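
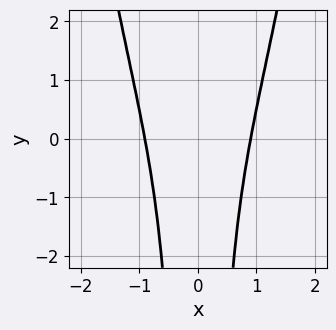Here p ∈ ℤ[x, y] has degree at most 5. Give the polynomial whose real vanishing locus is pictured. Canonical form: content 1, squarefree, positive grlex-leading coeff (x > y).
3*x^4 - 2*x^2*y - 2

First, degree: no degree-3 curve has this shape, so deg p = 4.
Next, symmetries: the x ↦ −x reflection is a symmetry, so x appears only in even powers.
Then, from the axis intercepts and sections: it misses every integer gridline on the y-axis.
Finally, fitting integer coefficients to these (and the overall shape) gives p.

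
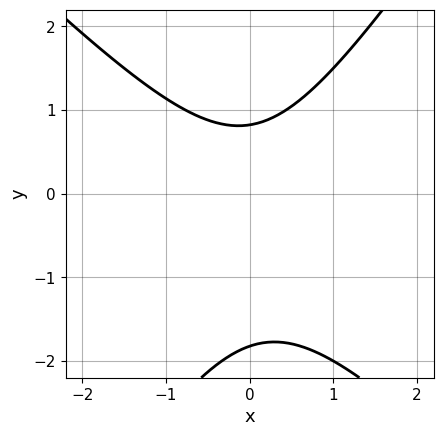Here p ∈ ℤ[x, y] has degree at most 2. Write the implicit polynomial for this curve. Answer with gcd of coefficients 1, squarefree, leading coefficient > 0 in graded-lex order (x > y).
3*x^2 + x*y - 2*y^2 - 2*y + 3

1. The degree is 2 — the shape is more complex than any degree-1 curve.
2. Reading off the gridlines: it misses every integer gridline on the x-axis.
3. Solving for integer coefficients yields p as stated.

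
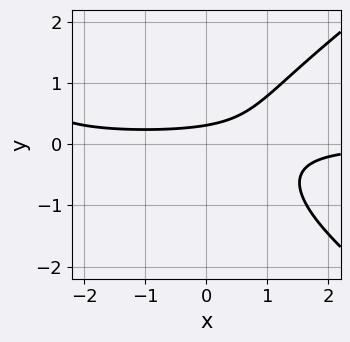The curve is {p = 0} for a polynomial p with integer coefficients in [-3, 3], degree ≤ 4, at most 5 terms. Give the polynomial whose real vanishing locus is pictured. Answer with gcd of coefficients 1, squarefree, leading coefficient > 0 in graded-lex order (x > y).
x^2*y - 2*y^3 + 2*x*y - 3*y + 1

(a) Degree: a generic line meets the curve in up to 3 points, so deg p = 3.
(b) Against the integer gridlines: no x-intercept at any integer in the box.
(c) Assembling these constraints gives the stated polynomial.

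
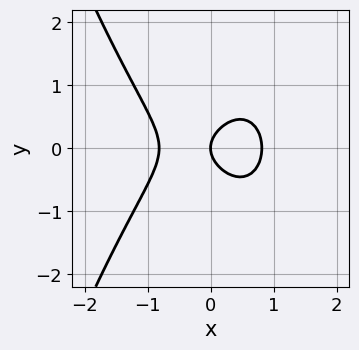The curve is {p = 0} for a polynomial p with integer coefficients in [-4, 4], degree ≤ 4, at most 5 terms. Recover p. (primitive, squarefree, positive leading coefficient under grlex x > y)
3*x^3 + 3*y^2 - 2*x

1. The degree is 3 — the shape is more complex than any degree-2 curve.
2. Symmetries: the y ↦ −y reflection is a symmetry, so y appears only in even powers.
3. Checking where it meets the axes: one y-axis crossing is at y = 0; one x-axis crossing is at x = 0.
4. These observations pin down the coefficients.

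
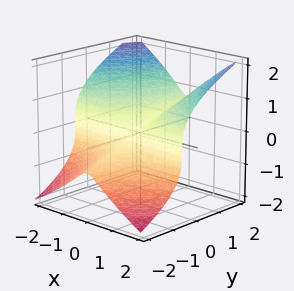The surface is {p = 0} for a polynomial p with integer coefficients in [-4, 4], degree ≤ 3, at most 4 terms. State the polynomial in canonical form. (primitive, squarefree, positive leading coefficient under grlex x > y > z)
2*x^2*y + y*z^2 - 3*z^3 + x^2

(a) Degree: a generic line meets the surface in up to 3 points, so deg p = 3.
(b) Against the integer gridlines: one z-axis crossing is at z = 0; one x-axis crossing is at x = 0; the visible y-axis segment lies entirely on the surface.
(c) Putting this together gives p.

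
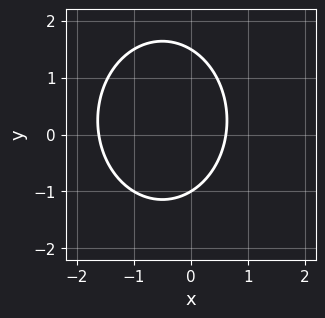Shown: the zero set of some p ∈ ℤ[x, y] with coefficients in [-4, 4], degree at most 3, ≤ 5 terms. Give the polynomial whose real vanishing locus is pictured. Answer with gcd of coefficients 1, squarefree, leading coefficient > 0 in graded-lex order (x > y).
(a) Degree: no degree-1 curve has this shape, so deg p = 2.
(b) From the axis intercepts and sections: one y-axis crossing is at y = -1.
(c) Matching integer coefficients to the picture gives p.

3*x^2 + 2*y^2 + 3*x - y - 3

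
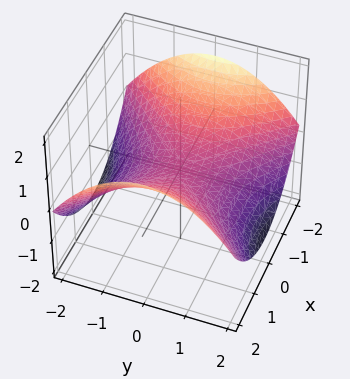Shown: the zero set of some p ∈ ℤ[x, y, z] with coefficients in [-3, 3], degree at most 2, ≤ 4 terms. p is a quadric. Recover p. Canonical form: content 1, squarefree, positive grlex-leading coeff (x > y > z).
x^2 - y^2 - 3*z

1. The degree is 2 — a saddle surface; a quadric.
2. Symmetries: the y ↦ −y reflection is a symmetry, so y appears only in even powers; mirror symmetry x ↦ −x ⇒ only even powers of x.
3. Against the integer gridlines: it crosses the z-axis at the gridline z = 0; one y-axis crossing is at y = 0; one x-axis crossing is at x = 0.
4. Matching integer coefficients to the picture gives p.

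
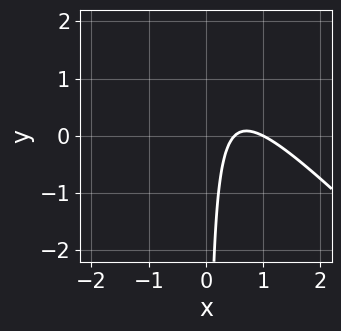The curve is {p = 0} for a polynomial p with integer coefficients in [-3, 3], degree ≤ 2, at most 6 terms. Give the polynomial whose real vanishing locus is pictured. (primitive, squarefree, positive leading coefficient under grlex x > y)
First, deg p = 2.
Then, reading off the gridlines: it crosses the x-axis at the gridline x = 1; it misses every integer gridline on the y-axis.
Finally, fitting integer coefficients to these (and the overall shape) gives p.

2*x^2 + 2*x*y - 3*x + 1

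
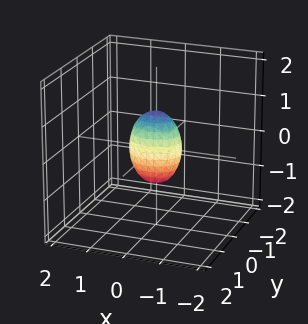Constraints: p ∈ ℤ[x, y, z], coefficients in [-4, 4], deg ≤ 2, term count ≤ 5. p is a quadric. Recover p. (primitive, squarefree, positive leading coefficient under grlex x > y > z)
deg p = 2.
Symmetries: the y ↦ −y reflection is a symmetry, so y appears only in even powers; it's symmetric under x → −x, forcing even powers of x; mirror symmetry z ↦ −z ⇒ only even powers of z.
Observable constraints: among the integer gridlines, it crosses the z-axis at z ∈ {-1, 1}.
Solving for integer coefficients yields p as stated.

2*x^2 + 3*y^2 + z^2 - 1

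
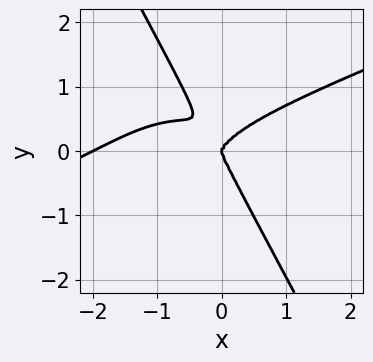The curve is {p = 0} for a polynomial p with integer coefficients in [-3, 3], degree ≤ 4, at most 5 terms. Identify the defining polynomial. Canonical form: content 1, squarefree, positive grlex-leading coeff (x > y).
First, deg p = 4. No degree-3 curve has this shape.
Then, from the axis intercepts and sections: one y-axis crossing is at y = 0; the x-axis gridline crossings are at x ∈ {-2, 0}.
Finally, matching integer coefficients to the picture gives p.

x^4 - 2*x^3*y - 3*x*y^3 - 2*y^4 + 2*x^3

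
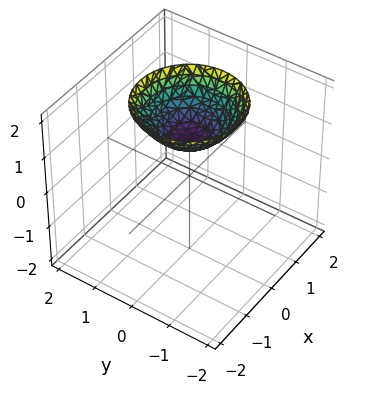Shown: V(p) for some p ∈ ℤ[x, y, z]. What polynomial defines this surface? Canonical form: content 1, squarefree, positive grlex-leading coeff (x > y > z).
2*x^2 + 2*y^2 - 3*z + 3

The degree is 2 — a generic line meets the surface in up to 2 points.
By symmetry, the surface is invariant under rotation about z: p = q(x² + y², z).
From the visible intercepts: no x-intercept at any integer in the box; a circular section at z = 2 has radius between 1 and 2; it misses every integer gridline on the y-axis.
Solving for integer coefficients yields p as stated. Check: (0, 0, 1) on the z-axis lies on the surface, and p(0, 0, 1) = 0. ✓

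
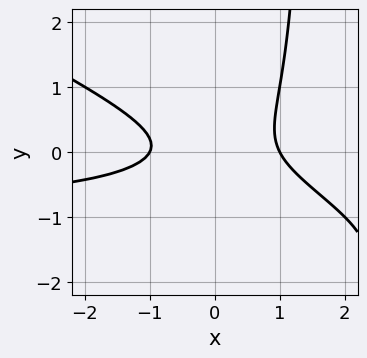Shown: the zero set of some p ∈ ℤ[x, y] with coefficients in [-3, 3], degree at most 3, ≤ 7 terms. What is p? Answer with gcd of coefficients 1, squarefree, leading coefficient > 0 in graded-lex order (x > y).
x^2*y + 2*x*y^2 + x^2 - 3*y^2 - 1

deg p = 3.
From the axis intercepts and sections: it misses every integer gridline on the y-axis; among the integer gridlines, it crosses the x-axis at x ∈ {-1, 1}.
Assembling these constraints gives the stated polynomial.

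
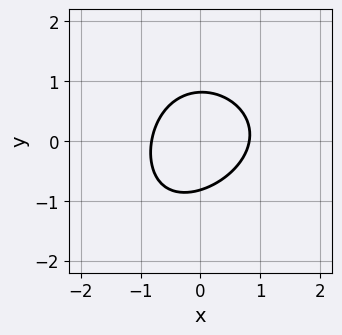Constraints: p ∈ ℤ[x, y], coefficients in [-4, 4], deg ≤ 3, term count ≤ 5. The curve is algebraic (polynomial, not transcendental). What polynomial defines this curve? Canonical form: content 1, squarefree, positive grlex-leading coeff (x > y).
x*y^2 + 3*x^2 - x*y + 3*y^2 - 2

First, deg p = 3.
Finally, the integer polynomial consistent with all of this is the stated p.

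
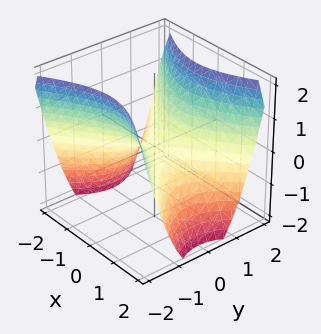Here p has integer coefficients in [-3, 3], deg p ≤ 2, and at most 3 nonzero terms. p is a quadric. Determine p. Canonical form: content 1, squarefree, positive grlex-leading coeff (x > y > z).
Degree: a saddle surface; a quadric, so deg p = 2.
Symmetries: it's symmetric under y → −y, forcing even powers of y; it's symmetric under x → −x, forcing even powers of x.
Reading off the gridlines: one y-axis crossing is at y = 0; it meets the x-axis at x = 0 (among the integer gridlines); it crosses the z-axis at the gridline z = 0.
Solving for integer coefficients yields p as stated.

2*x^2 - 3*y^2 + 3*z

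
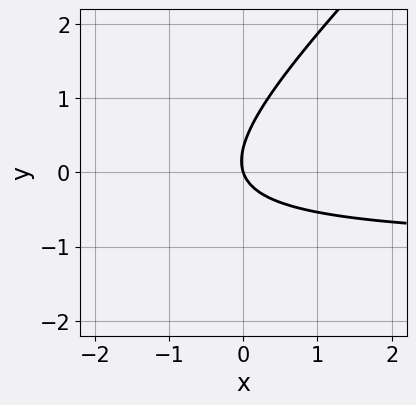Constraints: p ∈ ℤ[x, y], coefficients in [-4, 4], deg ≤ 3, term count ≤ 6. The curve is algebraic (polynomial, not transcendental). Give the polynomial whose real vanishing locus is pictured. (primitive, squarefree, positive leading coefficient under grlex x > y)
First, degree: a generic line meets the curve in up to 2 points, so deg p = 2.
Then, against the integer gridlines: one x-axis crossing is at x = 0; it meets the y-axis at y = 0 (among the integer gridlines).
Finally, together with the visible shape, these determine p as stated.

3*x*y - 3*y^2 + 3*x + y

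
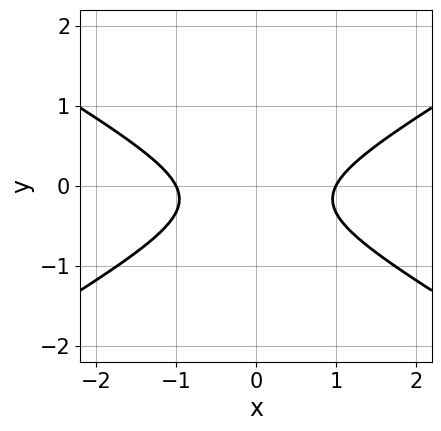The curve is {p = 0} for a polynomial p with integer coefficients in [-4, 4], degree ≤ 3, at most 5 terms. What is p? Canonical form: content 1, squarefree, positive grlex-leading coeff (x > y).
x^2 - 3*y^2 - y - 1

(a) Degree: the shape is more complex than any degree-1 curve, so deg p = 2.
(b) Symmetries: the x ↦ −x reflection is a symmetry, so x appears only in even powers.
(c) From the axis intercepts and sections: the curve avoids every integer y-axis point in the box; among the integer gridlines, it crosses the x-axis at x ∈ {-1, 1}.
(d) Assembling these constraints gives the stated polynomial.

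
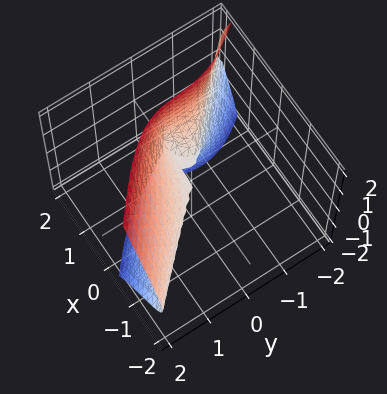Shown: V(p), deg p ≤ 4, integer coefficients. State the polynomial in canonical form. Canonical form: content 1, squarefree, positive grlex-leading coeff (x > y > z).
3*x*y^2 + 3*x*z^2 + 3*y^3 + y*z - 3*z^2

(a) deg p = 3. A generic line meets the surface in up to 3 points.
(b) Reading off the gridlines: one y-axis crossing is at y = 0; one z-axis crossing is at z = 0.
(c) Solving for integer coefficients yields p as stated.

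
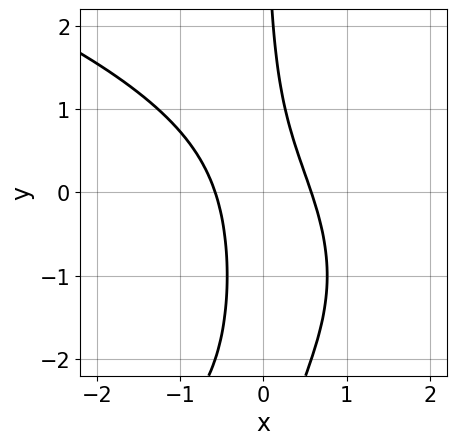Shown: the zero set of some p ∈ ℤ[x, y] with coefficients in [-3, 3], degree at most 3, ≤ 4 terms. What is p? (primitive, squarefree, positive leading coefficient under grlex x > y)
x*y^2 + 3*x^2 + 2*x*y - 1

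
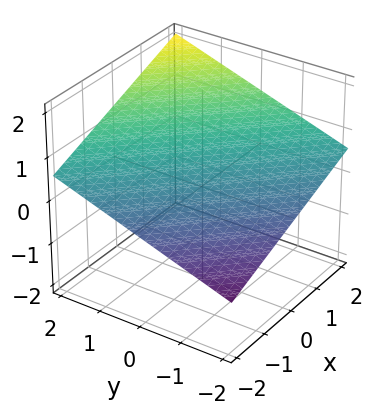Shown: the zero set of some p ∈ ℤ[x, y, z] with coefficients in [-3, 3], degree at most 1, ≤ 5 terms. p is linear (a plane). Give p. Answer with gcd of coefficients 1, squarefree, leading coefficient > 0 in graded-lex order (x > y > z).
First, deg p = 1.
Then, from the visible intercepts: it crosses the y-axis at the gridline y = -2; one x-axis crossing is at x = -2.
Finally, the integer polynomial consistent with all of this is the stated p.

x + y - 3*z + 2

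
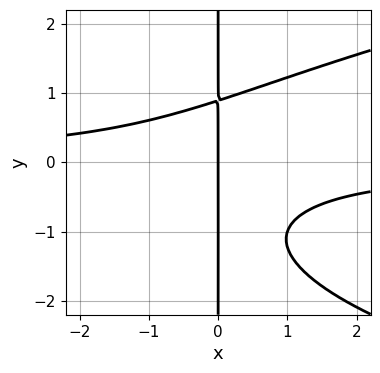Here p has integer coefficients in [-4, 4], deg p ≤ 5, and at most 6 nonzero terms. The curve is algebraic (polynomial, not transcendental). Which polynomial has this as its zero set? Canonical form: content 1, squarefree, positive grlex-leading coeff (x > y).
The degree is 4 — a generic line meets the curve in up to 4 points.
From the axis intercepts and sections: every point of the y-axis in the box is on the curve; it meets the x-axis at x = 0 (among the integer gridlines).
The integer polynomial consistent with all of this is the stated p.

2*x*y^3 - 3*x^2*y + 2*x*y^2 - 3*x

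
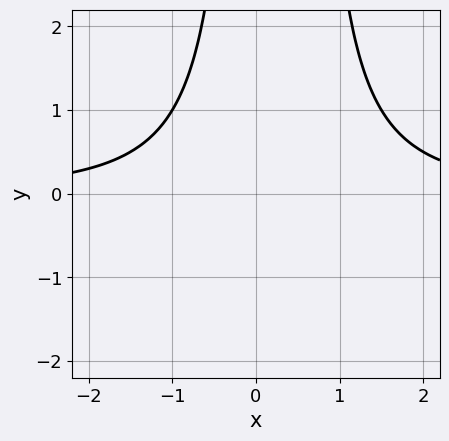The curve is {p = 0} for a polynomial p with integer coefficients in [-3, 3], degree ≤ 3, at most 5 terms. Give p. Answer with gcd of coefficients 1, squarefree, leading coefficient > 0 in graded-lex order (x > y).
2*x^2*y - x*y - 3

1. Degree: the shape is more complex than any degree-2 curve, so deg p = 3.
2. From the axis intercepts and sections: no x-intercept at any integer in the box; it misses every integer gridline on the y-axis.
3. Assembling these constraints gives the stated polynomial.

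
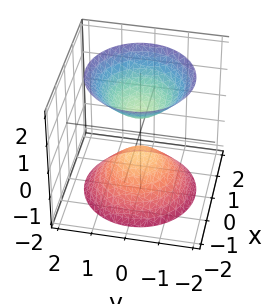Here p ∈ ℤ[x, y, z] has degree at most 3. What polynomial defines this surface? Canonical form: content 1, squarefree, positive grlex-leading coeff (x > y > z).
1. I count 2 distinct pieces.
2. The degree is 2 — two separate bowl-shaped sheets opening away from each other; a quadric.
3. Symmetry: the z-axis is an axis of rotation, so x and y enter only as x² + y²; mirror symmetry z ↦ −z ⇒ only even powers of z.
4. From the axis intercepts and sections: the surface avoids every integer x-axis point in the box; no y-intercept at any integer in the box.
5. Putting this together gives p.

3*x^2 + 3*y^2 - 2*z^2 + 1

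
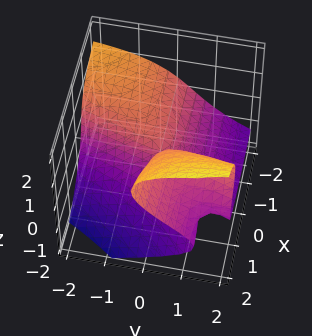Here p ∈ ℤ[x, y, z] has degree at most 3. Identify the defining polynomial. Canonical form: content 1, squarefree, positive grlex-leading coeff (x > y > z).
The degree is 3 — a generic line meets the surface in up to 3 points.
Checking where it meets the axes: it crosses the z-axis at the gridline z = 0; one y-axis crossing is at y = 0.
Matching integer coefficients to the picture gives p.

2*z^3 - 3*x*y - 3*x*z + y^2 + x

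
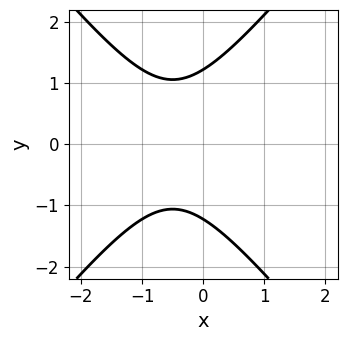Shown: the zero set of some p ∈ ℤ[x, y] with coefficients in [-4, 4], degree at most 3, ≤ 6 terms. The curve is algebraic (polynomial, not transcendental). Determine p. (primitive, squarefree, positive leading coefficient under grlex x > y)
3*x^2 - 2*y^2 + 3*x + 3

First, the degree is 2 — a generic line meets the curve in up to 2 points.
Then, symmetries: the y ↦ −y reflection is a symmetry, so y appears only in even powers.
Next, against the integer gridlines: the curve avoids every integer x-axis point in the box.
Finally, fitting integer coefficients to these (and the overall shape) gives p.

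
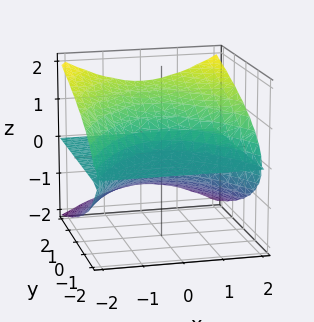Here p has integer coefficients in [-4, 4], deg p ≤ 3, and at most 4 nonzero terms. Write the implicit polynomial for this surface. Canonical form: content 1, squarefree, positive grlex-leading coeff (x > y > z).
x^2*z - 2*z^3 + 2*y*z

1. There are 2 components. They look like related sheets of one shape, so recover p as a whole.
2. deg p = 3. The shape is more complex than any degree-2 surface.
3. From the axis intercepts and sections: the visible y-axis segment lies entirely on the surface; it crosses the z-axis at the gridline z = 0; the visible x-axis segment lies entirely on the surface.
4. Fitting integer coefficients to these (and the overall shape) gives p.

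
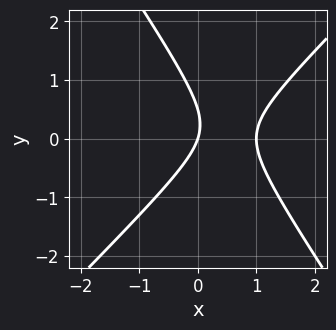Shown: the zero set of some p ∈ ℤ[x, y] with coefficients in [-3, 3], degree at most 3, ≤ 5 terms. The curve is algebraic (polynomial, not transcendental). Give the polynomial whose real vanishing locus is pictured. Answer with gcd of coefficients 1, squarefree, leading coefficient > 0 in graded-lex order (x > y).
First, deg p = 2. A generic line meets the curve in up to 2 points.
Next, reading off the gridlines: the x-axis gridline crossings are at x ∈ {0, 1}; it crosses the y-axis at the gridline y = 0.
Finally, matching integer coefficients to the picture gives p.

3*x^2 - x*y - 2*y^2 - 3*x + y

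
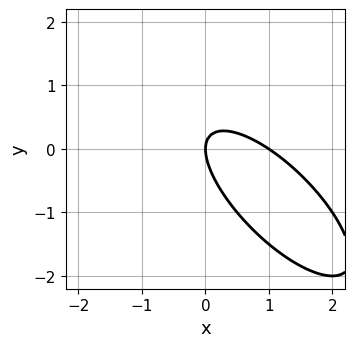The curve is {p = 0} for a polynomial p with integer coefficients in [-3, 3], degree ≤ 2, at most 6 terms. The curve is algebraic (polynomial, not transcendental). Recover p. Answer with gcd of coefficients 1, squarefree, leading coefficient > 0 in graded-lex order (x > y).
(a) The degree is 2 — the shape is more complex than any degree-1 curve.
(b) Checking where it meets the axes: the x-axis gridline crossings are at x ∈ {0, 1}; one y-axis crossing is at y = 0.
(c) Assembling these constraints gives the stated polynomial.

2*x^2 + 3*x*y + 2*y^2 - 2*x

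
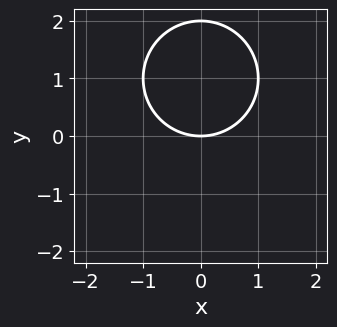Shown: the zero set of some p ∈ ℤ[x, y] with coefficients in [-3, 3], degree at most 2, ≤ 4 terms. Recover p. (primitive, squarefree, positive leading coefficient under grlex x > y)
x^2 + y^2 - 2*y

(a) The degree is 2 — the shape is more complex than any degree-1 curve.
(b) Symmetries: it's symmetric under x → −x, forcing even powers of x.
(c) Observable constraints: among the integer gridlines, it crosses the y-axis at y ∈ {0, 2}; it crosses the x-axis at the gridline x = 0.
(d) The integer polynomial consistent with all of this is the stated p.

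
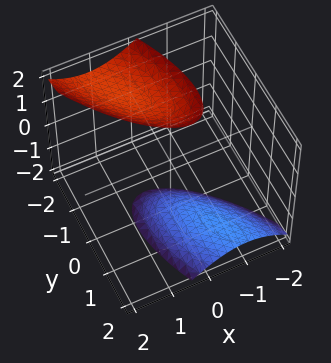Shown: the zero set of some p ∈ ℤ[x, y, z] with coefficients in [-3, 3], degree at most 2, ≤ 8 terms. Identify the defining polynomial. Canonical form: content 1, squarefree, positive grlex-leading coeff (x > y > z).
2*x^2 + 2*x*y + y^2 + y*z - z^2 + 3

First, I count 2 distinct pieces. Treating them together as one polynomial.
Next, degree: a generic line meets the surface in up to 2 points, so deg p = 2.
Next, from the visible intercepts: no x-intercept at any integer in the box; no y-intercept at any integer in the box.
Finally, matching integer coefficients to the picture gives p.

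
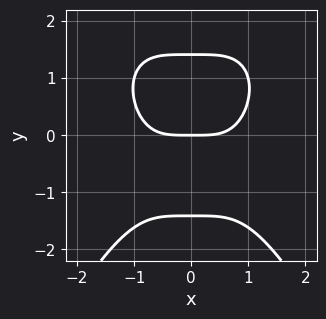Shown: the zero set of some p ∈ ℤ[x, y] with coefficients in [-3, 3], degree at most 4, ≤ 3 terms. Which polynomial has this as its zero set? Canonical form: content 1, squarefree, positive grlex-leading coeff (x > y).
(a) Degree: a generic line meets the curve in up to 4 points, so deg p = 4.
(b) Symmetries: it's symmetric under x → −x, forcing even powers of x.
(c) From the axis intercepts and sections: one x-axis crossing is at x = 0; it crosses the y-axis at the gridline y = 0.
(d) Assembling these constraints gives the stated polynomial.

x^4 + y^3 - 2*y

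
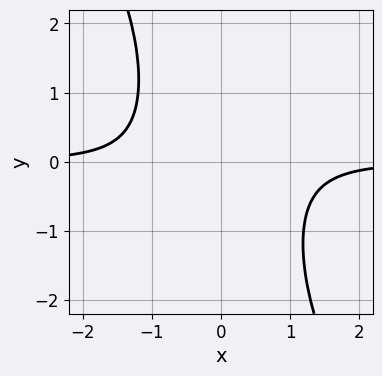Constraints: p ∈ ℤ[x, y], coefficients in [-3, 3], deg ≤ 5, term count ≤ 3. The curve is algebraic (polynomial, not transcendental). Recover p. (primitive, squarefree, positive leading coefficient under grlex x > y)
deg p = 4. A generic line meets the curve in up to 4 points.
From the axis intercepts and sections: it misses every integer gridline on the y-axis; it misses every integer gridline on the x-axis.
Matching integer coefficients to the picture gives p.

2*x^3*y + x^2*y^2 + 2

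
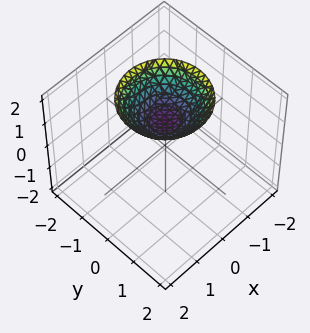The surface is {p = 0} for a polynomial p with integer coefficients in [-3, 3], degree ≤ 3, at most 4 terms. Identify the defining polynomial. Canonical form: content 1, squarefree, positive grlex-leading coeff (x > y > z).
(a) The degree is 2 — no degree-1 surface has this shape.
(b) Symmetries: rotational symmetry about the z-axis ⇒ p depends on x, y only through x² + y².
(c) Reading off the gridlines: it meets the z-axis at z = 1 (among the integer gridlines); a circular section at z = 2 has radius between 1 and 2.
(d) These observations pin down the coefficients.

2*x^2 + 2*y^2 - 3*z + 3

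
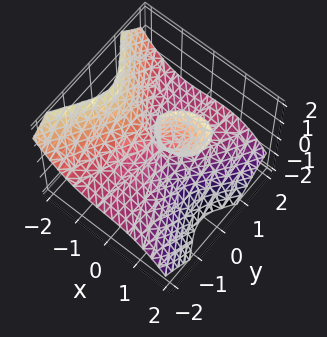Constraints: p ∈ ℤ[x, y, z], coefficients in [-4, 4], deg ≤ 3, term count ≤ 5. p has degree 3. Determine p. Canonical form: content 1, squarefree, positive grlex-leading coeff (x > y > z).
First, I count 2 distinct pieces. Treating them together as one polynomial.
Then, degree: a generic line meets the surface in up to 3 points, so deg p = 3.
Next, observable constraints: one x-axis crossing is at x = 0; the visible z-axis segment lies entirely on the surface.
Finally, matching integer coefficients to the picture gives p. Check: (0, -2, 0) on the y-axis lies on the surface, and p(0, -2, 0) = 0. ✓

2*x^3 - x*z^2 + 3*y^2*z - x*y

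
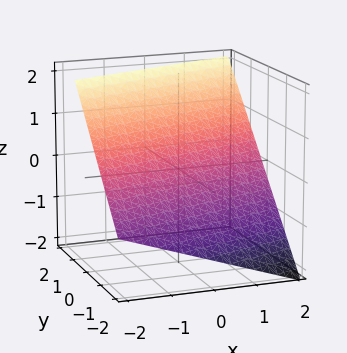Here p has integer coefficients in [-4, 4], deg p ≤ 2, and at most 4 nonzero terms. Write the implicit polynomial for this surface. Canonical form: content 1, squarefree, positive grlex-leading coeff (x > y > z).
(a) deg p = 1. Every cross-section is a straight line — this is a plane.
(b) Checking where it meets the axes: one x-axis crossing is at x = 2.
(c) These observations pin down the coefficients.

x - 3*y + 3*z - 2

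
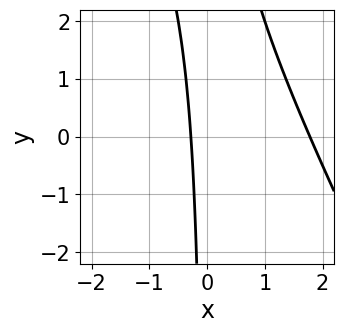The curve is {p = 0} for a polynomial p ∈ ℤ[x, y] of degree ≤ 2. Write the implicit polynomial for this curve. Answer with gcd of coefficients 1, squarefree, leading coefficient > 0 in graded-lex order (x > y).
2*x^2 + x*y - 3*x - 1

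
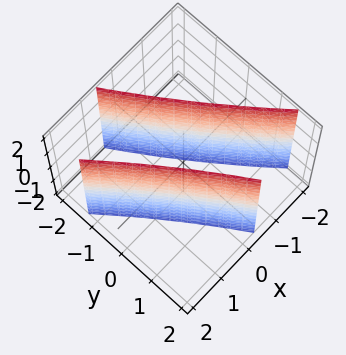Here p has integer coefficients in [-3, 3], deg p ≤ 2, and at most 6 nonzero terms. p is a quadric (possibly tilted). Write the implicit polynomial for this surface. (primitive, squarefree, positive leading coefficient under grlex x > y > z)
2*x^2 + 3*x*y + y^2 - 2

(a) The picture has 2 separate pieces. They look like related sheets of one shape, so recover p as a whole.
(b) deg p = 2. A generic line meets the surface in up to 2 points.
(c) From the visible intercepts: no z-intercept at any integer in the box; the x-axis gridline crossings are at x ∈ {-1, 1}.
(d) The integer polynomial consistent with all of this is the stated p.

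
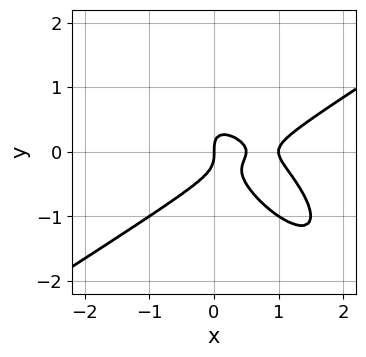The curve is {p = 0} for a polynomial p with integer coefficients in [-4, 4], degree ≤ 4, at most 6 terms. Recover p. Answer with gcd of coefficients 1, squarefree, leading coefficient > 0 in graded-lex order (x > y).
2*x^3 - 3*x*y^2 - 3*y^3 - 3*x^2 + x

The degree is 3 — the shape is more complex than any degree-2 curve.
Reading off the gridlines: one y-axis crossing is at y = 0; the x-axis gridline crossings are at x ∈ {0, 1}.
Together with the visible shape, these determine p as stated.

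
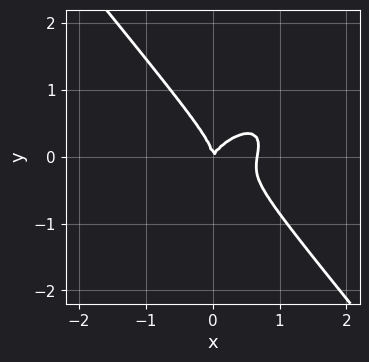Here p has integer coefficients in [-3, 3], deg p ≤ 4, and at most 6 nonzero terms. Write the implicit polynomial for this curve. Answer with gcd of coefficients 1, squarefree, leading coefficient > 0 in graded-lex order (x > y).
3*x^3 - 2*x^2*y + 3*y^3 - 2*x^2 + x*y

(a) The degree is 3 — a generic line meets the curve in up to 3 points.
(b) From the visible intercepts: it meets the y-axis at y = 0 (among the integer gridlines); it meets the x-axis at x = 0 (among the integer gridlines).
(c) Assembling these constraints gives the stated polynomial.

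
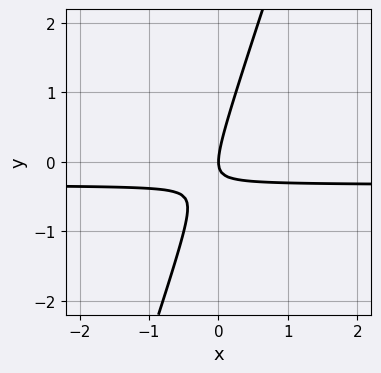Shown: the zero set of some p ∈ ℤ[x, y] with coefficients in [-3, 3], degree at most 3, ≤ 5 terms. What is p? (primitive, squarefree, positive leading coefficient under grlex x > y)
(a) deg p = 2. The shape is more complex than any degree-1 curve.
(b) Reading off the gridlines: it meets the x-axis at x = 0 (among the integer gridlines); it meets the y-axis at y = 0 (among the integer gridlines).
(c) The integer polynomial consistent with all of this is the stated p.

3*x*y - y^2 + x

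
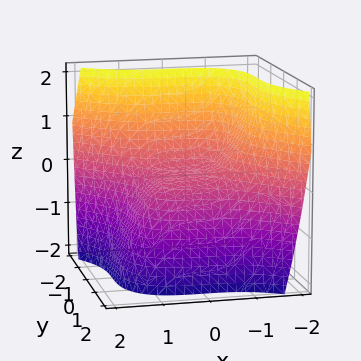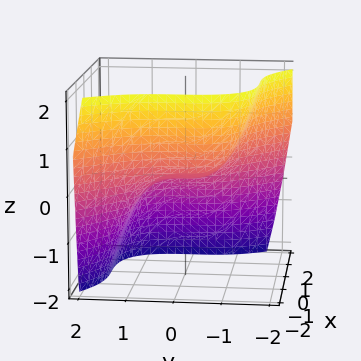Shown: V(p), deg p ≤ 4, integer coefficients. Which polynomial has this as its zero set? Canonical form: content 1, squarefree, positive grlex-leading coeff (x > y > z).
x^3 + y^3 + 2*z

First, degree: no degree-2 surface has this shape, so deg p = 3.
Next, observable constraints: it crosses the x-axis at the gridline x = 0; it meets the z-axis at z = 0 (among the integer gridlines); one y-axis crossing is at y = 0.
Finally, solving for integer coefficients yields p as stated.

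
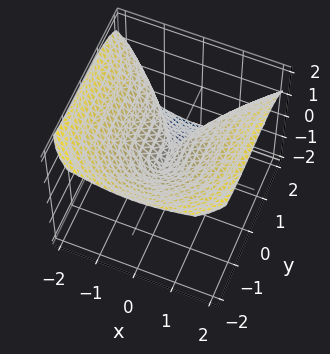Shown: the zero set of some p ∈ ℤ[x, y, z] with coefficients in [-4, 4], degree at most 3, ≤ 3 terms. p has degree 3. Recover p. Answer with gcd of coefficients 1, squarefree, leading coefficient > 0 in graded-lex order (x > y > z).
y^3 + 2*z^3 - 3*x^2

1. deg p = 3. A generic line meets the surface in up to 3 points.
2. From the visible intercepts: it meets the z-axis at z = 0 (among the integer gridlines); one x-axis crossing is at x = 0; it crosses the y-axis at the gridline y = 0.
3. Together with the visible shape, these determine p as stated.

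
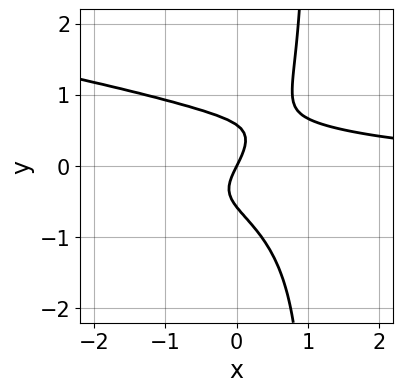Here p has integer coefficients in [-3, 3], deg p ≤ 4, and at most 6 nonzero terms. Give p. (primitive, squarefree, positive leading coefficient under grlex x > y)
Degree: a generic line meets the curve in up to 4 points, so deg p = 4.
Reading off the gridlines: one y-axis crossing is at y = 0; it meets the x-axis at x = 0 (among the integer gridlines).
Assembling these constraints gives the stated polynomial.

3*x*y^3 + 2*x^2*y - 3*y^3 - 2*x + y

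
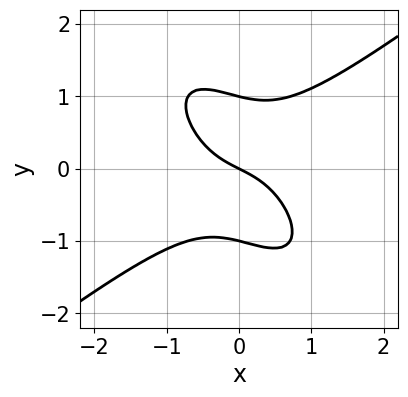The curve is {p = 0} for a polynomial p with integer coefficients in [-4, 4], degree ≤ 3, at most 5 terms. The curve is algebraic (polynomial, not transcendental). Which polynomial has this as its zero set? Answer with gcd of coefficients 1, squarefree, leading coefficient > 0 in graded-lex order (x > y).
2*x^3 - 2*x*y^2 - 2*y^3 + x + 2*y

The degree is 3 — the shape is more complex than any degree-2 curve.
From the axis intercepts and sections: one x-axis crossing is at x = 0; among the integer gridlines, it crosses the y-axis at y ∈ {-1, 0, 1}.
These observations pin down the coefficients.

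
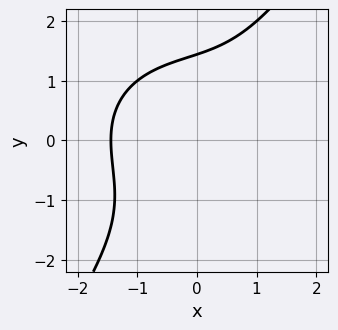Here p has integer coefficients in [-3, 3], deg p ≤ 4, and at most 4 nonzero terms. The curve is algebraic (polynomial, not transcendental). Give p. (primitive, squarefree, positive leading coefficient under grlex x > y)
x^3 + x*y^2 - y^3 + 3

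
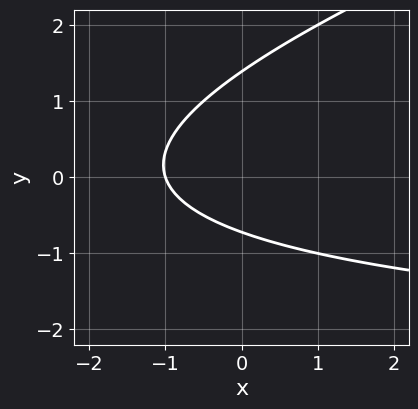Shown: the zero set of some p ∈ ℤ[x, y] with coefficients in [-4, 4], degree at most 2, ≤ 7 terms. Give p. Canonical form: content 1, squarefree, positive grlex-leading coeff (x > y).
(a) The degree is 2 — the shape is more complex than any degree-1 curve.
(b) Checking where it meets the axes: one x-axis crossing is at x = -1.
(c) Together with the visible shape, these determine p as stated.

x*y - 3*y^2 + 3*x + 2*y + 3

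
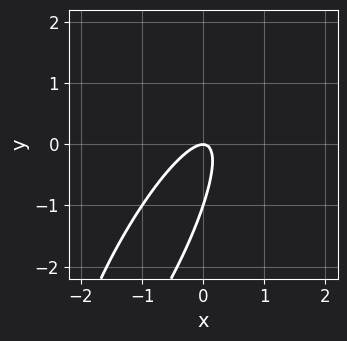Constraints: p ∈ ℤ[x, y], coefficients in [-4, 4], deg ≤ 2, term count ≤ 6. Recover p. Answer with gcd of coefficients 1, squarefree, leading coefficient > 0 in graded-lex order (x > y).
3*x^2 - 3*x*y + y^2 + y

(a) deg p = 2.
(b) From the axis intercepts and sections: one x-axis crossing is at x = 0; among the integer gridlines, it crosses the y-axis at y ∈ {-1, 0}.
(c) Putting this together gives p.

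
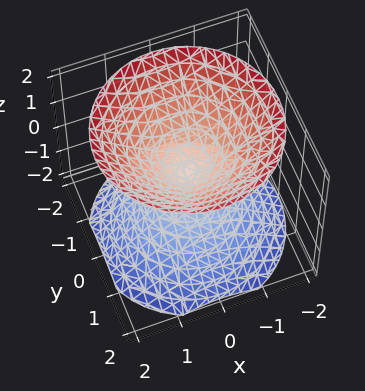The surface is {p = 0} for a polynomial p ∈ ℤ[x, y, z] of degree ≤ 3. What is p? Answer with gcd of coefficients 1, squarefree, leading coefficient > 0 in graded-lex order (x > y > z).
(a) There are 2 components. Treating them together as one polynomial.
(b) Degree: a double cone through the origin; a quadric, so deg p = 2.
(c) Symmetries: it's symmetric under z → −z, forcing even powers of z; every cross-section ⟂ z is a circle, so x, y appear only via x² + y².
(d) Reading off the gridlines: it crosses the z-axis at the gridline z = 0; one x-axis crossing is at x = 0; one y-axis crossing is at y = 0; a circular section at z = -1 has radius exactly 1.
(e) Solving for integer coefficients yields p as stated.

x^2 + y^2 - z^2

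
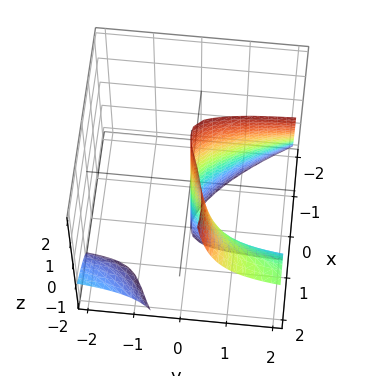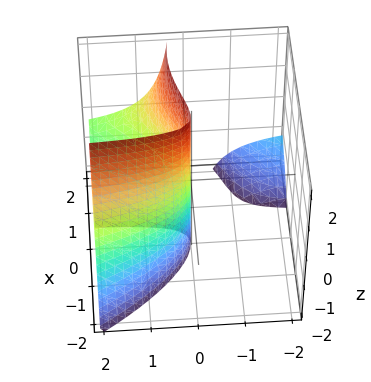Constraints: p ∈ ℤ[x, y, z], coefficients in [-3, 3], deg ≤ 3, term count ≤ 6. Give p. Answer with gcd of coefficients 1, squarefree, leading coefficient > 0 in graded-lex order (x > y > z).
x^3 + 2*x*y*z - 3*x^2 + 3*y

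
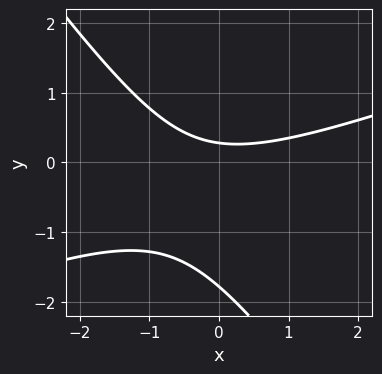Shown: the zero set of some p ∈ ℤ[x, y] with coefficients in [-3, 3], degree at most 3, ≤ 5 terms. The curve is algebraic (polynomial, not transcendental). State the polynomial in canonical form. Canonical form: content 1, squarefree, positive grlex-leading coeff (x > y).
(a) deg p = 2. The shape is more complex than any degree-1 curve.
(b) Reading off the gridlines: it misses every integer gridline on the x-axis.
(c) Fitting integer coefficients to these (and the overall shape) gives p.

x^2 - 2*x*y - 2*y^2 - 3*y + 1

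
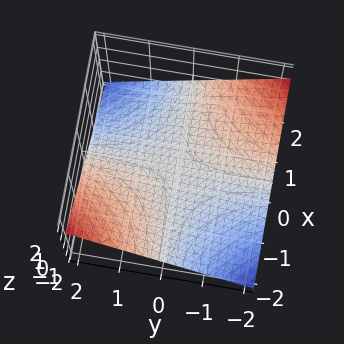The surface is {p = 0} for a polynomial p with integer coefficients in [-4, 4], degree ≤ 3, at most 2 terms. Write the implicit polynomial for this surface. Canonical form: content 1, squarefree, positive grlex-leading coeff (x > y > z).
Degree: a hyperbolic paraboloid; a quadric, so deg p = 2.
Checking where it meets the axes: the visible x-axis segment lies entirely on the surface; it crosses the z-axis at the gridline z = 0.
Fitting integer coefficients to these (and the overall shape) gives p. Check: (0, 1, 0) on the y-axis lies on the surface, and p(0, 1, 0) = 0. ✓

x*y + 3*z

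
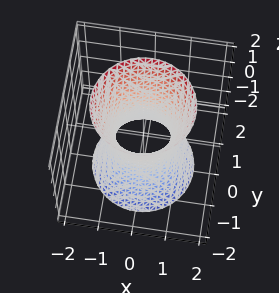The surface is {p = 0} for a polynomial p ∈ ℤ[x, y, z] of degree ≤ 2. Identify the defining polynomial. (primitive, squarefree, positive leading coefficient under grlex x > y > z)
3*x^2 + 3*y^2 - z^2 - 2

(a) deg p = 2.
(b) Symmetries: mirror symmetry z ↦ −z ⇒ only even powers of z; rotational symmetry about the z-axis ⇒ p depends on x, y only through x² + y².
(c) Reading off the gridlines: the surface avoids every integer z-axis point in the box; a circular section at z = -1 has radius exactly 1.
(d) Putting this together gives p.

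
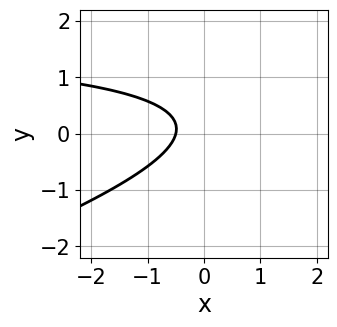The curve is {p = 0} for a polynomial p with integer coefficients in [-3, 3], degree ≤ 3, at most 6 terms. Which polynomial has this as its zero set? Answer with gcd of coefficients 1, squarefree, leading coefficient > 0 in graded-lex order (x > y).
Degree: the shape is more complex than any degree-1 curve, so deg p = 2.
From the axis intercepts and sections: it misses every integer gridline on the y-axis.
Assembling these constraints gives the stated polynomial.

x*y - 3*y^2 - 2*x + y - 1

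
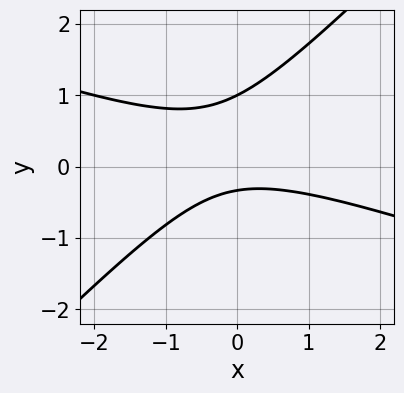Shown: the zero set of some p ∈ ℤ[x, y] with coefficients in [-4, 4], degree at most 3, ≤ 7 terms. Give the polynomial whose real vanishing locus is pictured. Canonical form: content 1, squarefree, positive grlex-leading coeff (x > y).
x^2 + 2*x*y - 3*y^2 + 2*y + 1

deg p = 2.
From the visible intercepts: the curve avoids every integer x-axis point in the box; it crosses the y-axis at the gridline y = 1.
These observations pin down the coefficients.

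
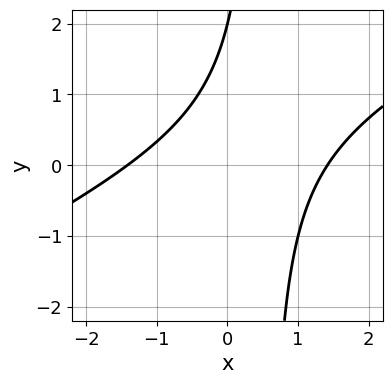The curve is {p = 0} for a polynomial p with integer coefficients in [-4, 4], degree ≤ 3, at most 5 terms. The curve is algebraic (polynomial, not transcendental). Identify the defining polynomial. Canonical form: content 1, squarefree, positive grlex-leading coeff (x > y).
First, degree: the shape is more complex than any degree-1 curve, so deg p = 2.
Then, against the integer gridlines: it crosses the y-axis at the gridline y = 2.
Finally, together with the visible shape, these determine p as stated.

x^2 - 2*x*y + y - 2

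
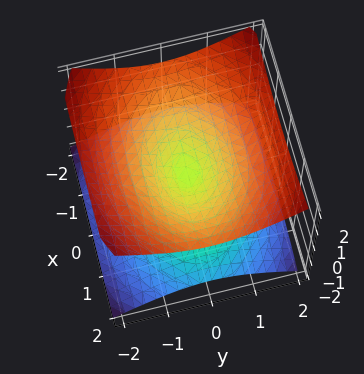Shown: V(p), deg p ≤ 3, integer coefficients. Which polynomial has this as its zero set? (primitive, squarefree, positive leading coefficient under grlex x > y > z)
x^2 + 2*y^2 - 3*z^2

1. Degree: two nappes meeting at a single point; a quadric, so deg p = 2.
2. Symmetries: it's symmetric under x → −x, forcing even powers of x; it's symmetric under z → −z, forcing even powers of z; mirror symmetry y ↦ −y ⇒ only even powers of y.
3. From the visible intercepts: it meets the x-axis at x = 0 (among the integer gridlines); it meets the z-axis at z = 0 (among the integer gridlines); it meets the y-axis at y = 0 (among the integer gridlines).
4. Fitting integer coefficients to these (and the overall shape) gives p.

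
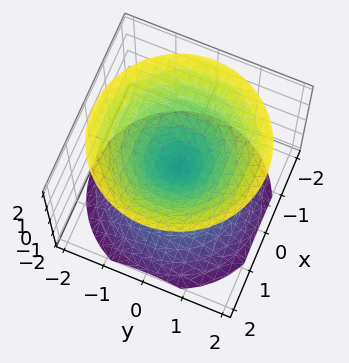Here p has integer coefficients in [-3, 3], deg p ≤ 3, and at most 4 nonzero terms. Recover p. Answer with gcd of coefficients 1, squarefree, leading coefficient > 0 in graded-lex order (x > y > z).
x^2 + y^2 - z^2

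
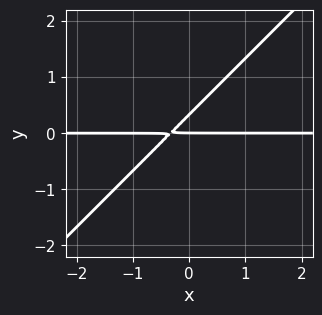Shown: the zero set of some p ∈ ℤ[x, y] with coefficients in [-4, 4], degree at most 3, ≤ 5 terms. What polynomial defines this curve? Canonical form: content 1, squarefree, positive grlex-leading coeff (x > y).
3*x*y - 3*y^2 + y

deg p = 2. The shape is more complex than any degree-1 curve.
Against the integer gridlines: every point of the x-axis in the box is on the curve; it meets the y-axis at y = 0 (among the integer gridlines).
Solving for integer coefficients yields p as stated.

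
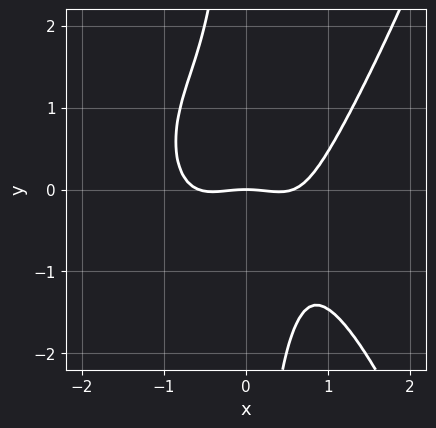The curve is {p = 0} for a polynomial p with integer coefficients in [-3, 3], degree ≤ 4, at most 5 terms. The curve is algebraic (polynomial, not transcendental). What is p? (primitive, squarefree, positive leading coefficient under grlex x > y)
3*x^4 - 3*x*y^2 - x^2 - 3*y

1. deg p = 4. No degree-3 curve has this shape.
2. From the visible intercepts: it meets the x-axis at x = 0 (among the integer gridlines); one y-axis crossing is at y = 0.
3. Matching integer coefficients to the picture gives p.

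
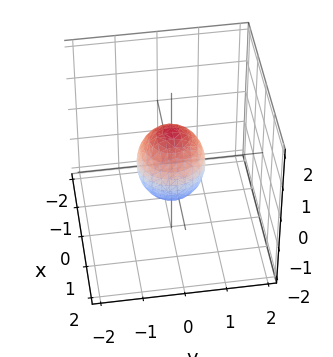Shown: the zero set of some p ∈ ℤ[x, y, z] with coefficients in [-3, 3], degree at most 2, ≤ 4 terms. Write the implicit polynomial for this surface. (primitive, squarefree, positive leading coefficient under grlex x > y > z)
3*x^2 + 3*y^2 + 2*z^2 - 2

(a) The degree is 2 — a closed, bounded, convex surface; a quadric.
(b) Symmetries: it's symmetric under z → −z, forcing even powers of z; the z-axis is an axis of rotation, so x and y enter only as x² + y².
(c) Against the integer gridlines: the z-axis gridline crossings are at z ∈ {-1, 1}; a circular section at z = 0 has radius between 0 and 1.
(d) Matching integer coefficients to the picture gives p.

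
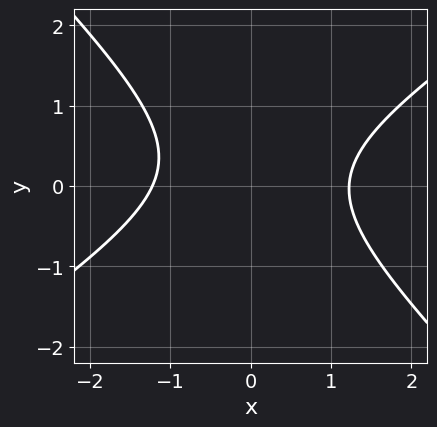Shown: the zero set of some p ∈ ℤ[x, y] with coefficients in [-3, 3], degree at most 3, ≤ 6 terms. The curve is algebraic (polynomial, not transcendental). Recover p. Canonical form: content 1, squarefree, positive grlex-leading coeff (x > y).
First, deg p = 2. No degree-1 curve has this shape.
Next, reading off the gridlines: the curve avoids every integer y-axis point in the box.
Finally, putting this together gives p.

2*x^2 - x*y - 3*y^2 + y - 3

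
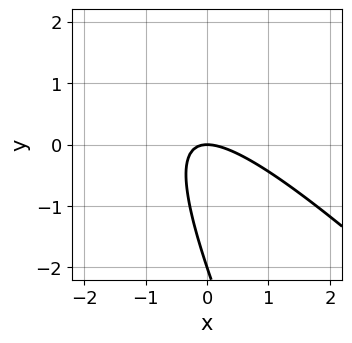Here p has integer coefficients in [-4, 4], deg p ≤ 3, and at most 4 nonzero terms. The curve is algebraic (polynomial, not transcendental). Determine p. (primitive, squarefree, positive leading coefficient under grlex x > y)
First, deg p = 2. The shape is more complex than any degree-1 curve.
Next, from the axis intercepts and sections: among the integer gridlines, it crosses the y-axis at y ∈ {-2, 0}; it crosses the x-axis at the gridline x = 0.
Finally, putting this together gives p.

2*x^2 + 3*x*y + y^2 + 2*y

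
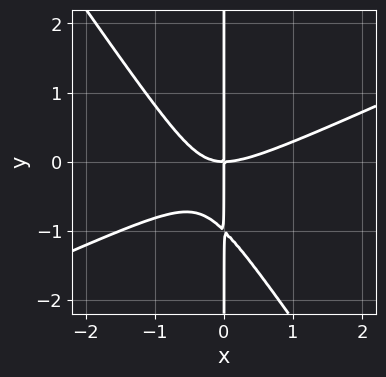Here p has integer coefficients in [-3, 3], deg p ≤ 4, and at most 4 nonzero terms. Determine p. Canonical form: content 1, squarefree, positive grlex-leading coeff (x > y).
2*x^3 - 3*x^2*y - 3*x*y^2 - 3*x*y

The degree is 3 — the shape is more complex than any degree-2 curve.
From the visible intercepts: the visible y-axis segment lies entirely on the curve; one x-axis crossing is at x = 0.
Matching integer coefficients to the picture gives p.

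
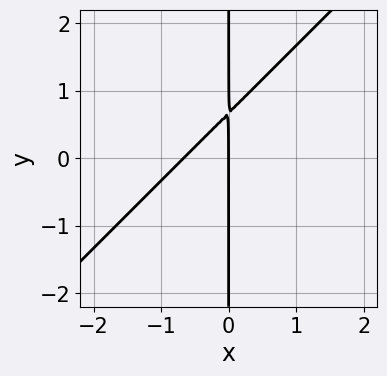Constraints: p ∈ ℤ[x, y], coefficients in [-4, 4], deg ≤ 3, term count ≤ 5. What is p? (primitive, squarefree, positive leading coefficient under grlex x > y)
The degree is 2 — no degree-1 curve has this shape.
Against the integer gridlines: every point of the y-axis in the box is on the curve; one x-axis crossing is at x = 0.
Matching integer coefficients to the picture gives p.

3*x^2 - 3*x*y + 2*x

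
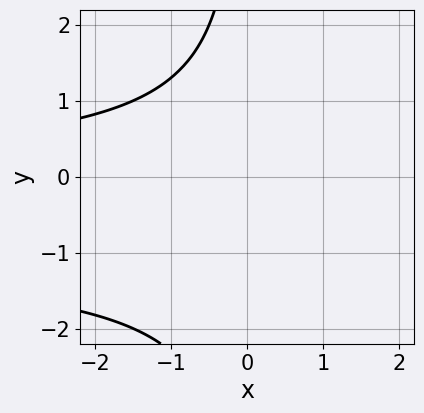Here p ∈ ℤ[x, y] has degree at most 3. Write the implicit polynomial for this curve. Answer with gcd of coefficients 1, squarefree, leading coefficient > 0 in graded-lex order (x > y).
x*y^2 + x*y + 3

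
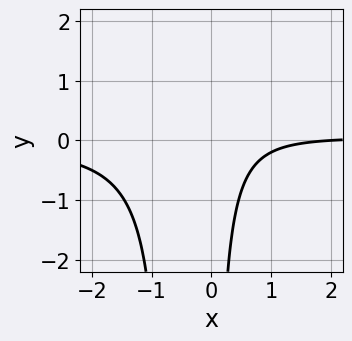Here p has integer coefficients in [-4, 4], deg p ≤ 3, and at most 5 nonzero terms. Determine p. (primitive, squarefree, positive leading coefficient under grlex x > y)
3*x^2*y + 2*x*y - x + 2

The degree is 3 — a generic line meets the curve in up to 3 points.
Checking where it meets the axes: the curve avoids every integer y-axis point in the box; it crosses the x-axis at the gridline x = 2.
Solving for integer coefficients yields p as stated.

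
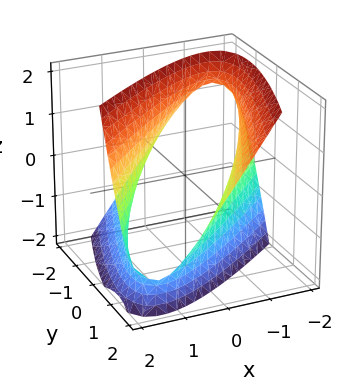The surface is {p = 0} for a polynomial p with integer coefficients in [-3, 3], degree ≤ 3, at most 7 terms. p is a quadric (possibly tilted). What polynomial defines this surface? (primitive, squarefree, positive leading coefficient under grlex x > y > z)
deg p = 2. A generic line meets the surface in up to 2 points.
Observable constraints: no z-intercept at any integer in the box.
The integer polynomial consistent with all of this is the stated p.

2*x^2 - 3*x*y + y^2 - 2*y*z - z^2 - 3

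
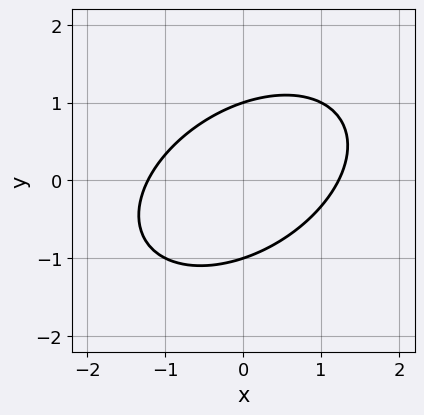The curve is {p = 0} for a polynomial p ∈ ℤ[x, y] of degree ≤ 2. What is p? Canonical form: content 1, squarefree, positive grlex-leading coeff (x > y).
The degree is 2 — no degree-1 curve has this shape.
Observable constraints: among the integer gridlines, it crosses the y-axis at y ∈ {-1, 1}.
The integer polynomial consistent with all of this is the stated p.

2*x^2 - 2*x*y + 3*y^2 - 3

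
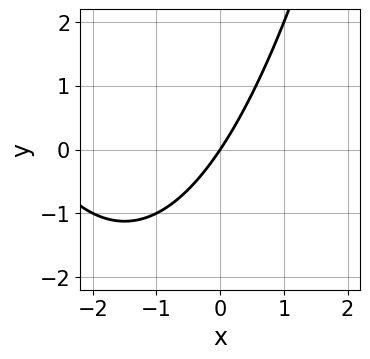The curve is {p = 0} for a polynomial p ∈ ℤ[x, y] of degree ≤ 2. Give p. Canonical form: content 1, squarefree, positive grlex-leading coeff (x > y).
x^2 + 3*x - 2*y

deg p = 2.
From the visible intercepts: it crosses the x-axis at the gridline x = 0; it meets the y-axis at y = 0 (among the integer gridlines).
These observations pin down the coefficients.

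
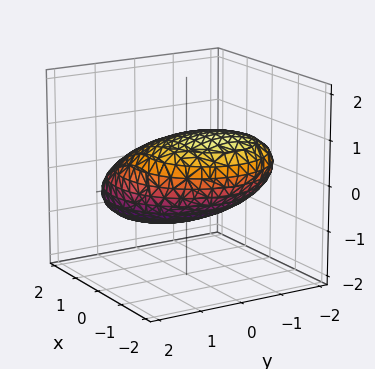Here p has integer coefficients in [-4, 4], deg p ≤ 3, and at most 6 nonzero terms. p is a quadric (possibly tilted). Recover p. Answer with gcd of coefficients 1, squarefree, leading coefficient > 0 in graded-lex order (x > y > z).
(a) Degree: a generic line meets the surface in up to 2 points, so deg p = 2.
(b) Reading off the gridlines: among the integer gridlines, it crosses the z-axis at z ∈ {-1, 1}.
(c) The integer polynomial consistent with all of this is the stated p.

x^2 + 2*x*z + y^2 + 3*z^2 - 3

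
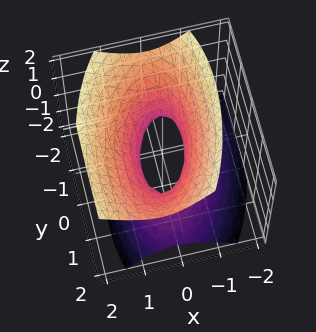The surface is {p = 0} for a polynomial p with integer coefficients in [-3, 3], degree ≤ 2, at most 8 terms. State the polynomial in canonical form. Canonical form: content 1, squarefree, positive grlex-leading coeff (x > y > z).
3*x^2 - x*y - x*z + y^2 - 2*z^2 - 1

1. deg p = 2. A generic line meets the surface in up to 2 points.
2. From the visible intercepts: the y-axis gridline crossings are at y ∈ {-1, 1}; the surface avoids every integer z-axis point in the box.
3. Matching integer coefficients to the picture gives p.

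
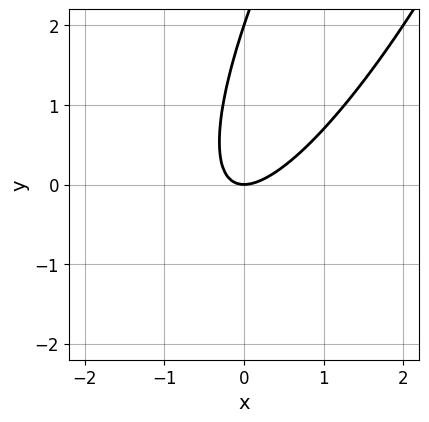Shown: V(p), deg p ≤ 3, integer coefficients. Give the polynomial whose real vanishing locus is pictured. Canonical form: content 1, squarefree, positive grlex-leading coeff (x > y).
3*x^2 - 3*x*y + y^2 - 2*y

1. Degree: no degree-1 curve has this shape, so deg p = 2.
2. From the axis intercepts and sections: one x-axis crossing is at x = 0; among the integer gridlines, it crosses the y-axis at y ∈ {0, 2}.
3. Solving for integer coefficients yields p as stated.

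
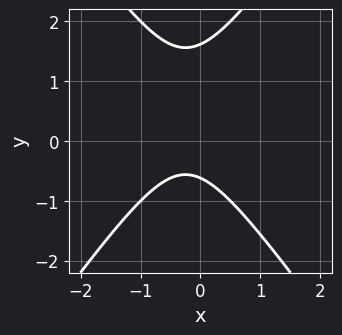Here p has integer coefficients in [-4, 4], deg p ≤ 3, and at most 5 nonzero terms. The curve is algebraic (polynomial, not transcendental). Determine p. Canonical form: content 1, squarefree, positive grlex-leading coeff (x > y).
The degree is 2 — the shape is more complex than any degree-1 curve.
Checking where it meets the axes: no x-intercept at any integer in the box.
Putting this together gives p.

2*x^2 - y^2 + x + y + 1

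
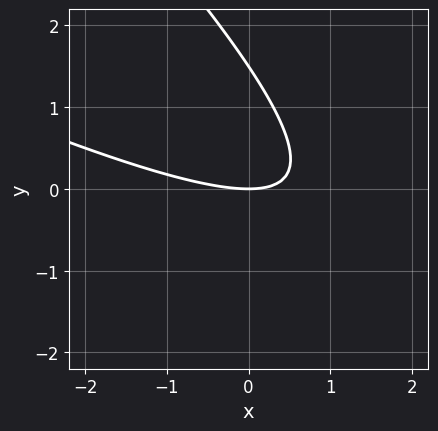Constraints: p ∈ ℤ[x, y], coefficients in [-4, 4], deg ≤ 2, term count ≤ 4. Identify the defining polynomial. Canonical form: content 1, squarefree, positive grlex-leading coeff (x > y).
x^2 + 3*x*y + 2*y^2 - 3*y

1. The degree is 2 — the shape is more complex than any degree-1 curve.
2. Against the integer gridlines: it meets the y-axis at y = 0 (among the integer gridlines); it crosses the x-axis at the gridline x = 0.
3. Solving for integer coefficients yields p as stated.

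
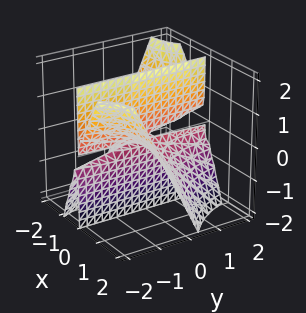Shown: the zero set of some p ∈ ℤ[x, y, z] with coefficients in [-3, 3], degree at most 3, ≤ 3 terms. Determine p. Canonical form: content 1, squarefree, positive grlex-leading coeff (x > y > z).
x^3 + 3*x^2*y + 3*x*z

1. The degree is 3 — no degree-2 surface has this shape.
2. Against the integer gridlines: it meets the x-axis at x = 0 (among the integer gridlines); every point of the z-axis in the box is on the surface; the visible y-axis segment lies entirely on the surface.
3. These observations pin down the coefficients.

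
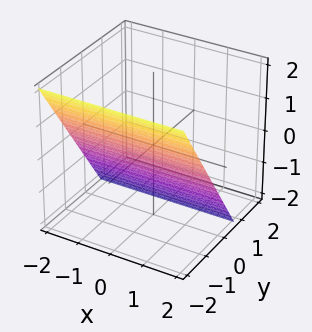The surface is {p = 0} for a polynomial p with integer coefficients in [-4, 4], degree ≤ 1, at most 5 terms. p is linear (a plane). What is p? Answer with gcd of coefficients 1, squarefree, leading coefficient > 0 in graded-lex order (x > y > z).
The degree is 1 — every cross-section is a straight line — this is a plane.
Observable constraints: it crosses the z-axis at the gridline z = -1; it misses every integer gridline on the x-axis.
Solving for integer coefficients yields p as stated.

3*y + 2*z + 2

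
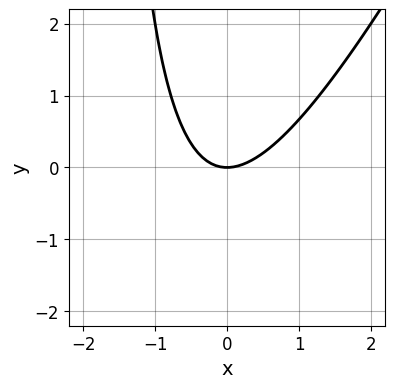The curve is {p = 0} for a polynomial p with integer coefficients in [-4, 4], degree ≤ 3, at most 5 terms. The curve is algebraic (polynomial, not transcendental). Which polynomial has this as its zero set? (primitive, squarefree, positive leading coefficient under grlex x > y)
2*x^2 - x*y - 2*y

Degree: no degree-1 curve has this shape, so deg p = 2.
Checking where it meets the axes: it meets the x-axis at x = 0 (among the integer gridlines); one y-axis crossing is at y = 0.
Together with the visible shape, these determine p as stated.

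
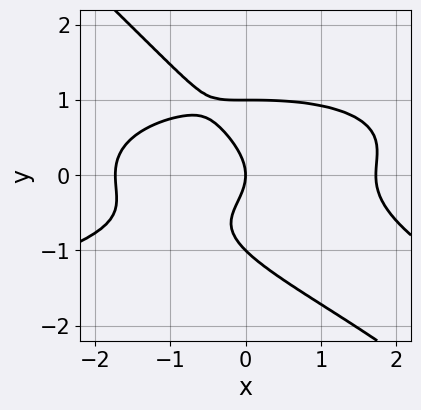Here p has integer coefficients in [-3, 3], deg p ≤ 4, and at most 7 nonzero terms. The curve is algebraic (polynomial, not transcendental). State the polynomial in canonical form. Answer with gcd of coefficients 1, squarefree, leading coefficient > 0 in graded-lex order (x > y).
3*x*y^3 + 3*y^4 + x^3 - 3*y^2 - 3*x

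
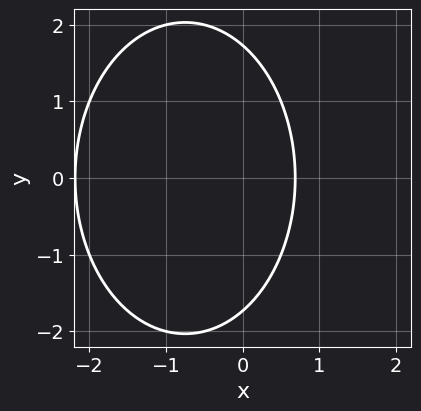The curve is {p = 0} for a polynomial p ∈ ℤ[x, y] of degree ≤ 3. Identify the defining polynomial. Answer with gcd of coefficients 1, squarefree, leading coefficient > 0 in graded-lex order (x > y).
2*x^2 + y^2 + 3*x - 3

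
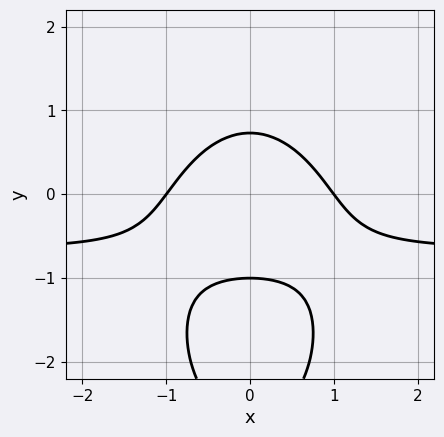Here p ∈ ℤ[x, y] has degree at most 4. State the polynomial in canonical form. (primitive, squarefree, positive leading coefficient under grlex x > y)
(a) The degree is 3 — a generic line meets the curve in up to 3 points.
(b) Symmetries: the x ↦ −x reflection is a symmetry, so x appears only in even powers.
(c) Checking where it meets the axes: among the integer gridlines, it crosses the x-axis at x ∈ {-1, 1}; it crosses the y-axis at the gridline y = -1.
(d) The integer polynomial consistent with all of this is the stated p.

3*x^2*y + y^3 + 2*x^2 + 3*y^2 - 2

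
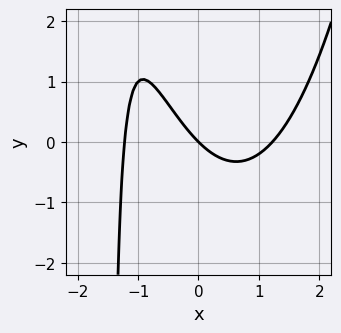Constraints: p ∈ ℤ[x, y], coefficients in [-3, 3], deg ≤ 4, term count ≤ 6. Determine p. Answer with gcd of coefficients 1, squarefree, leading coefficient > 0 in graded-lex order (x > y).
2*x^3 - 2*x*y - 3*x - 3*y

First, degree: the shape is more complex than any degree-2 curve, so deg p = 3.
Then, against the integer gridlines: one y-axis crossing is at y = 0; it crosses the x-axis at the gridline x = 0.
Finally, the integer polynomial consistent with all of this is the stated p.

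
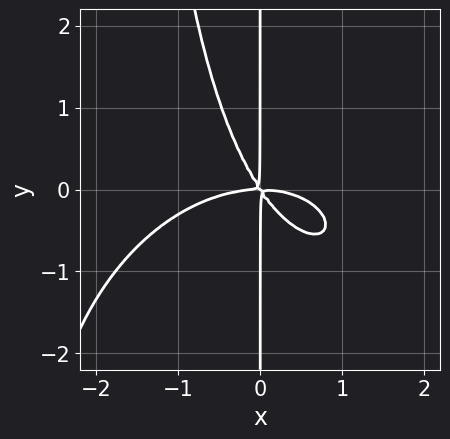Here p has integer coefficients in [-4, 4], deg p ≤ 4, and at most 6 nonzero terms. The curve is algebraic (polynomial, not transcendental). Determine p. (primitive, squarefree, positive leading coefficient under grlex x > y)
1. deg p = 4.
2. Observable constraints: the visible y-axis segment lies entirely on the curve.
3. These observations pin down the coefficients.

x^4 + x^2*y^2 + 3*x^2*y + 2*x*y^2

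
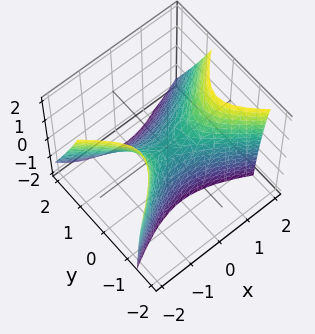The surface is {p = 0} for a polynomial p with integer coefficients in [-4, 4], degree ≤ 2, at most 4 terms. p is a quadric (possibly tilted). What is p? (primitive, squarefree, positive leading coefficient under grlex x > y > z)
x^2 - 2*y^2 - y*z - z

Degree: a generic line meets the surface in up to 2 points, so deg p = 2.
Observable constraints: it crosses the x-axis at the gridline x = 0; one y-axis crossing is at y = 0; it meets the z-axis at z = 0 (among the integer gridlines).
Assembling these constraints gives the stated polynomial.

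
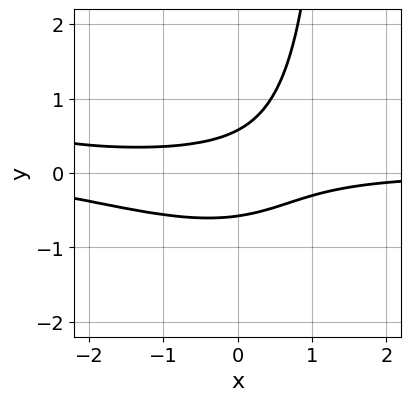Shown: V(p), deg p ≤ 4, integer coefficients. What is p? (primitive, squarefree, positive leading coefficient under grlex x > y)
1. deg p = 3.
2. Observable constraints: the curve avoids every integer x-axis point in the box.
3. Fitting integer coefficients to these (and the overall shape) gives p.

x^2*y + 2*x*y^2 + 2*x*y - 3*y^2 + 1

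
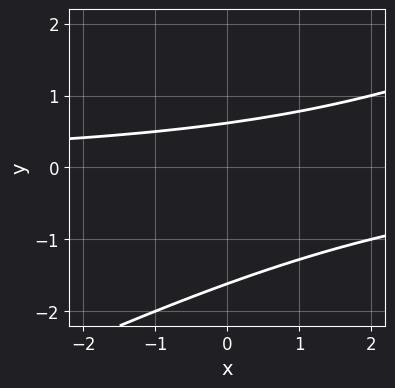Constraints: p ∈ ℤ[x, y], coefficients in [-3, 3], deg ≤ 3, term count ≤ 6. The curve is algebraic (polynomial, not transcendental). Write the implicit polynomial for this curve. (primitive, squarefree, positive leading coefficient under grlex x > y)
x*y - 2*y^2 - 2*y + 2

(a) The degree is 2 — a generic line meets the curve in up to 2 points.
(b) Against the integer gridlines: the curve avoids every integer x-axis point in the box.
(c) Together with the visible shape, these determine p as stated.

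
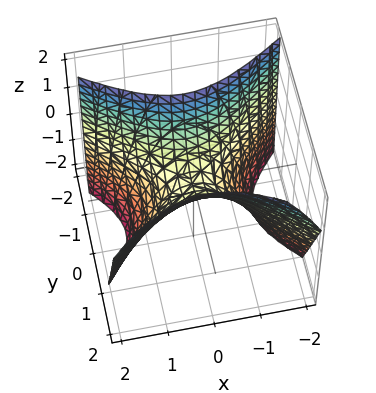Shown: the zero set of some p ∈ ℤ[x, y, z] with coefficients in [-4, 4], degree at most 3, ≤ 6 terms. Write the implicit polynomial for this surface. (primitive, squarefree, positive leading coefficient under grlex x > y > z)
First, degree: the shape is more complex than any degree-1 surface, so deg p = 2.
Next, from the axis intercepts and sections: one x-axis crossing is at x = 0; it crosses the y-axis at the gridline y = 0; it meets the z-axis at z = 0 (among the integer gridlines).
Finally, matching integer coefficients to the picture gives p.

2*x^2 - 3*y^2 + y*z + 2*z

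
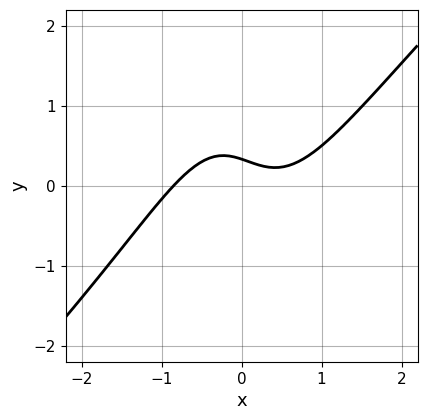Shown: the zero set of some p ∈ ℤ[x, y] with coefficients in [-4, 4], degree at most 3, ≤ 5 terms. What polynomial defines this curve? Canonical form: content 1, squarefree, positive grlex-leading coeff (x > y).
deg p = 3.
The integer polynomial consistent with all of this is the stated p.

3*x^3 - 3*x^2*y - x - 3*y + 1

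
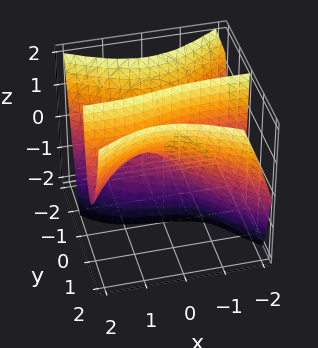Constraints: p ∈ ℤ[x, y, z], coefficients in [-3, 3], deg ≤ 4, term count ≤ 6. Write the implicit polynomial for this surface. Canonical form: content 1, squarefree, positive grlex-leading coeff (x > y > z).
2*x^2*y - 3*y^3 - x*y + 3*y*z - x

Degree: the shape is more complex than any degree-2 surface, so deg p = 3.
From the visible intercepts: it crosses the x-axis at the gridline x = 0; every point of the z-axis in the box is on the surface; it meets the y-axis at y = 0 (among the integer gridlines).
Putting this together gives p.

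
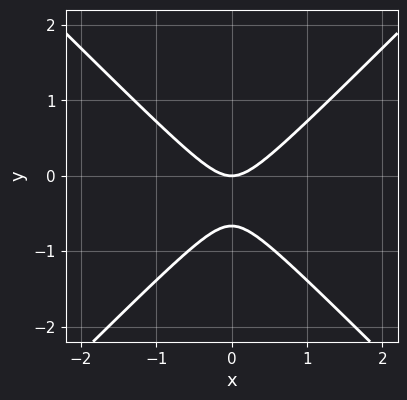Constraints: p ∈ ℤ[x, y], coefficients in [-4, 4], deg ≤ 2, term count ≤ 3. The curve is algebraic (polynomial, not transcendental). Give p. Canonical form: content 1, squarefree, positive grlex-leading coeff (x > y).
The degree is 2 — a generic line meets the curve in up to 2 points.
Symmetries: the x ↦ −x reflection is a symmetry, so x appears only in even powers.
Checking where it meets the axes: one y-axis crossing is at y = 0; it crosses the x-axis at the gridline x = 0.
Together with the visible shape, these determine p as stated.

3*x^2 - 3*y^2 - 2*y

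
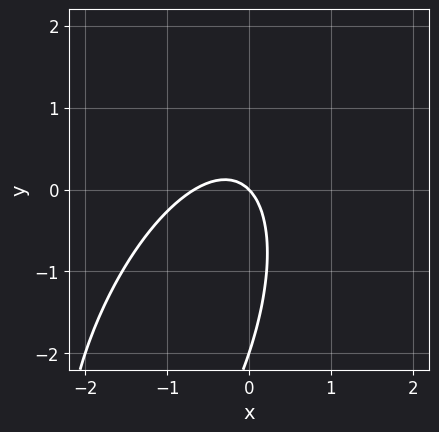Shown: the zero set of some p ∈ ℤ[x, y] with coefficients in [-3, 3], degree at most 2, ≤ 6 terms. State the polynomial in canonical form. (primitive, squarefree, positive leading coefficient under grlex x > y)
3*x^2 - 2*x*y + y^2 + 2*x + 2*y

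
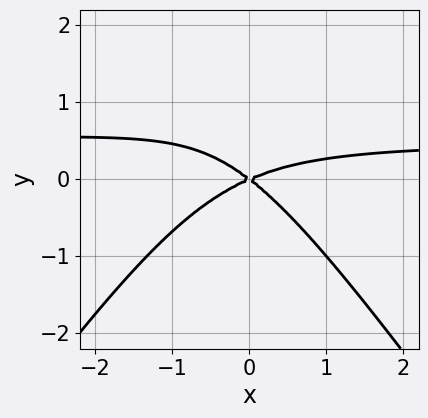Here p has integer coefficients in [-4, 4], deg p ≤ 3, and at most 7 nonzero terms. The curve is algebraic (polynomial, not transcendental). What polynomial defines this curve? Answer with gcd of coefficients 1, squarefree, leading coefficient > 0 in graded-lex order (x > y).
2*x^2*y - y^3 - x^2 + x*y + 3*y^2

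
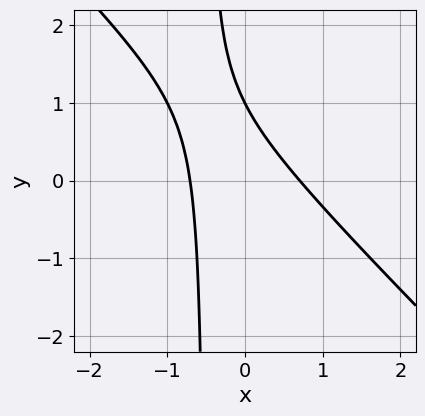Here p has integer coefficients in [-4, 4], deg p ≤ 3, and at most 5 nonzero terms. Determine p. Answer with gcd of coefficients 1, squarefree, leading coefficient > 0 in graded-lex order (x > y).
2*x^2 + 2*x*y + y - 1

1. deg p = 2. No degree-1 curve has this shape.
2. Reading off the gridlines: it meets the y-axis at y = 1 (among the integer gridlines).
3. Solving for integer coefficients yields p as stated.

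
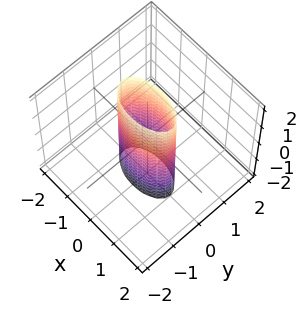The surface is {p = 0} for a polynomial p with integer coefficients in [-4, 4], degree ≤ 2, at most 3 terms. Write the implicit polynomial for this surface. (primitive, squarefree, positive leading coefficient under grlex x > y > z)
x^2 + 3*y^2 - 1

First, the degree is 2 — constant cross-section along one axis; a quadric.
Then, symmetries: it's symmetric under x → −x, forcing even powers of x; mirror symmetry z ↦ −z ⇒ only even powers of z; the y ↦ −y reflection is a symmetry, so y appears only in even powers.
Then, from the axis intercepts and sections: the surface avoids every integer z-axis point in the box; among the integer gridlines, it crosses the x-axis at x ∈ {-1, 1}.
Finally, putting this together gives p.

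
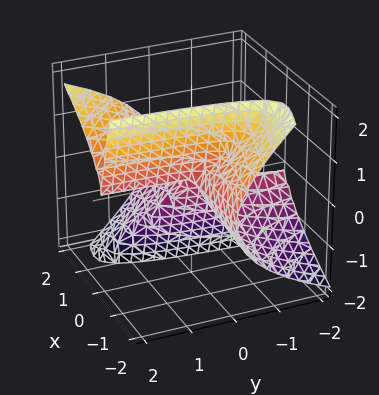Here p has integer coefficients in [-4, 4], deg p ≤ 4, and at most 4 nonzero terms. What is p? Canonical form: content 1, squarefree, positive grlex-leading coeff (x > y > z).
3*x^2*y - 3*x*z^2 - z^3

The degree is 3 — the shape is more complex than any degree-2 surface.
Checking where it meets the axes: every point of the x-axis in the box is on the surface; the visible y-axis segment lies entirely on the surface; it meets the z-axis at z = 0 (among the integer gridlines).
Solving for integer coefficients yields p as stated.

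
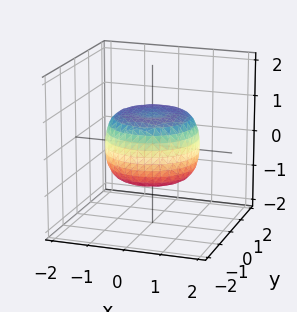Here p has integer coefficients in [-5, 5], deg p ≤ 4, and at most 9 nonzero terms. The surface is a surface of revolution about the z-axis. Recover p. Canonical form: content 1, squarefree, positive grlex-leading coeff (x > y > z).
First, the degree is 4 — the shape is more complex than any degree-3 surface.
Next, symmetry: the surface is invariant under rotation about z: p = q(x² + y², z).
Next, from the visible intercepts: a circular section at z = 0 has radius between 1 and 2.
Finally, together with the visible shape, these determine p as stated.

2*x^4 + 4*x^2*y^2 + 2*y^4 - 2*x^2 - 2*y^2 + 3*z^2 - 2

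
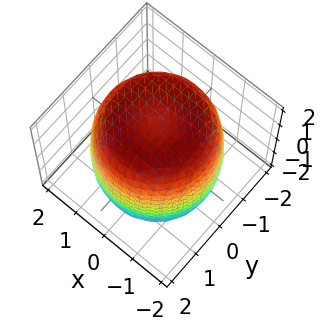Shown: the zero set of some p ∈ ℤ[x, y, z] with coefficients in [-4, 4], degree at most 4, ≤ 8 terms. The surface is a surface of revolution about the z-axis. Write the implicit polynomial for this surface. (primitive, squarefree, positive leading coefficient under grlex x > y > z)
First, degree: the shape is more complex than any degree-3 surface, so deg p = 4.
Then, by symmetry, every cross-section ⟂ z is a circle, so x, y appear only via x² + y².
Next, reading off the gridlines: a circular section at z = 2 has radius exactly 1.
Finally, putting this together gives p.

x^4 + 2*x^2*y^2 + y^4 - 2*x^2 - 2*y^2 + z^2 - 3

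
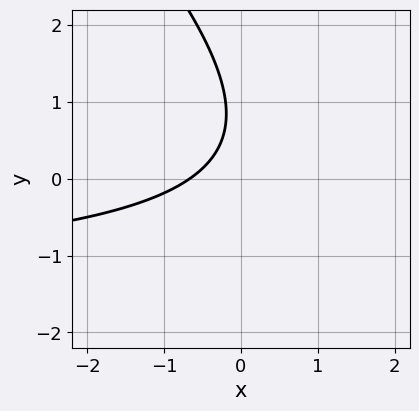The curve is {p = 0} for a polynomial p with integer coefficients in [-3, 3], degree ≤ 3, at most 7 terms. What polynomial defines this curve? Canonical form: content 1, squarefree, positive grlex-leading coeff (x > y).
1. The degree is 2 — the shape is more complex than any degree-1 curve.
2. Against the integer gridlines: no y-intercept at any integer in the box.
3. The integer polynomial consistent with all of this is the stated p.

2*x*y + 2*y^2 + 3*x - 3*y + 2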